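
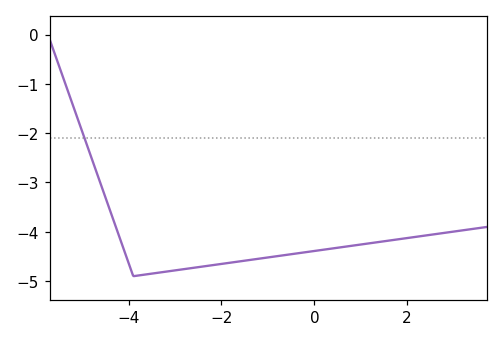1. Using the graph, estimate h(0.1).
-4.4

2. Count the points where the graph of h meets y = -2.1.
1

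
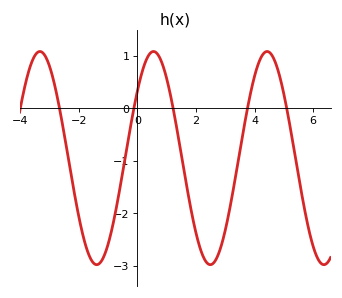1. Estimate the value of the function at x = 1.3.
-0.245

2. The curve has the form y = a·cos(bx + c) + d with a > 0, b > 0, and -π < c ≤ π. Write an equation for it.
y = 2.03cos(1.62x - 0.89) - 0.95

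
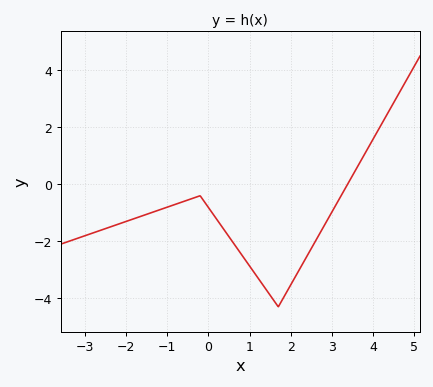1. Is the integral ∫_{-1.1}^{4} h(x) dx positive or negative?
negative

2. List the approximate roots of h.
3.38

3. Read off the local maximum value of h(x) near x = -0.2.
-0.401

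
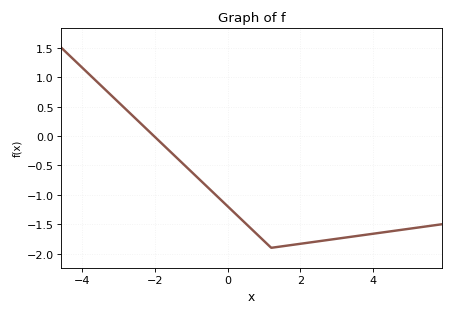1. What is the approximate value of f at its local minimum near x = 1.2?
-1.9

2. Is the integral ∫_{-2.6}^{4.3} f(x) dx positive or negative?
negative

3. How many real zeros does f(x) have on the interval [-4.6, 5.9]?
1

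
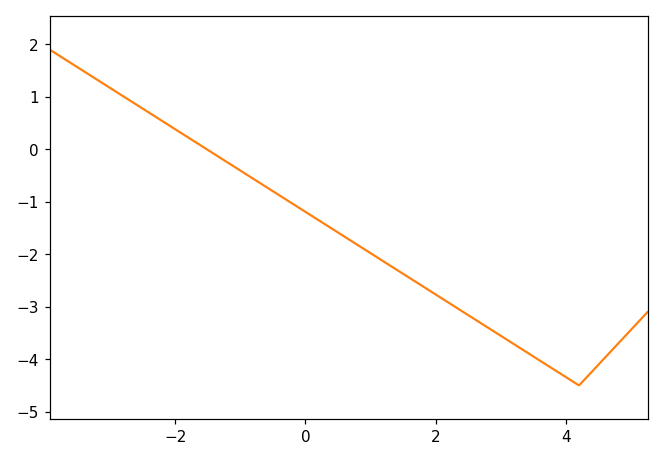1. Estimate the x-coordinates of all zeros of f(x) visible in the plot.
-1.51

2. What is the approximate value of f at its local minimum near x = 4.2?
-4.5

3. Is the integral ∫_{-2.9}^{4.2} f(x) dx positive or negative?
negative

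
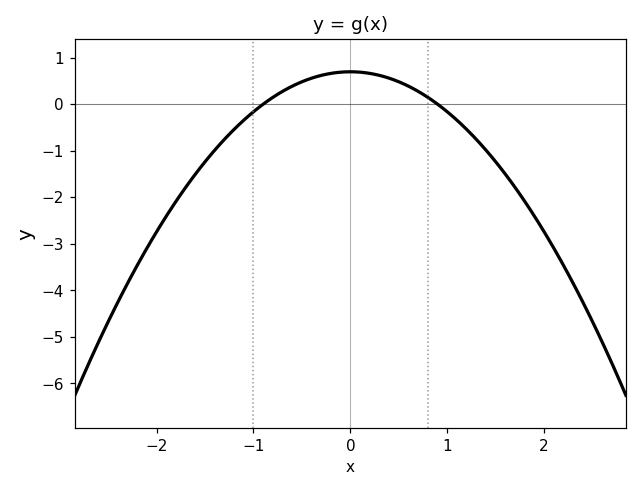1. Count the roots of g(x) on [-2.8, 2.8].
2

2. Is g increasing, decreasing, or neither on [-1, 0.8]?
neither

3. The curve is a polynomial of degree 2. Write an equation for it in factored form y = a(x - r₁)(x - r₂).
y = -0.86(x + 0.9)(x - 0.9)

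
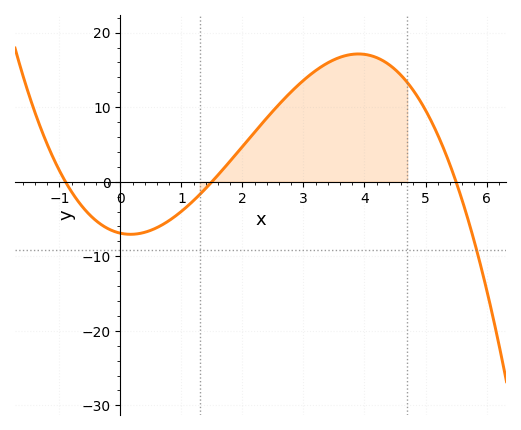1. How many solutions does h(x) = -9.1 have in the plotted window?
1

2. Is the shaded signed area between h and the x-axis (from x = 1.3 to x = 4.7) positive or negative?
positive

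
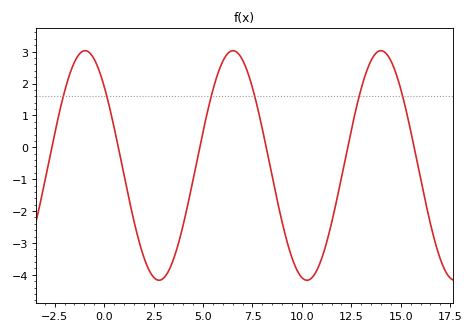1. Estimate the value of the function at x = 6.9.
2.84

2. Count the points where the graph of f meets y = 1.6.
6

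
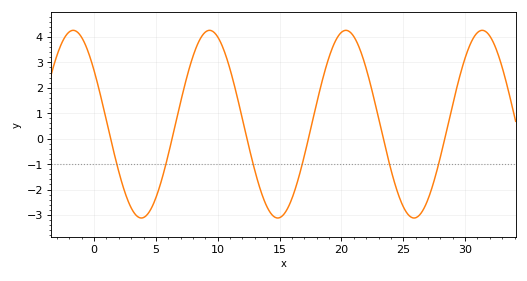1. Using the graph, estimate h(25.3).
-2.9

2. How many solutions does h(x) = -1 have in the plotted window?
6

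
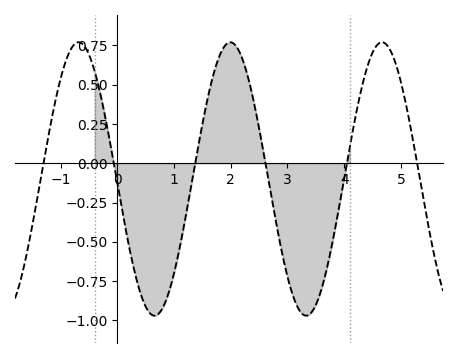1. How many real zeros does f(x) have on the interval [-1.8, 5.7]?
6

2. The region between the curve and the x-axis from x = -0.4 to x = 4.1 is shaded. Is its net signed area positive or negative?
negative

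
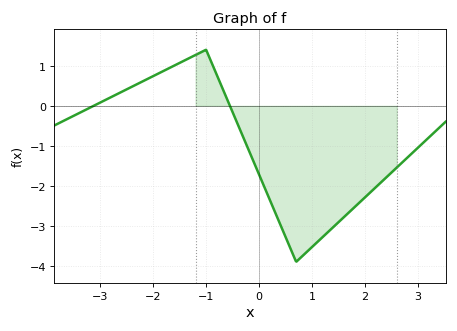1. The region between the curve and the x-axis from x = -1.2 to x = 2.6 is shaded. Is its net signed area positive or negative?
negative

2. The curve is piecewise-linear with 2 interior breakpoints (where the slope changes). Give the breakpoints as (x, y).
(-1, 1.4); (0.7, -3.9)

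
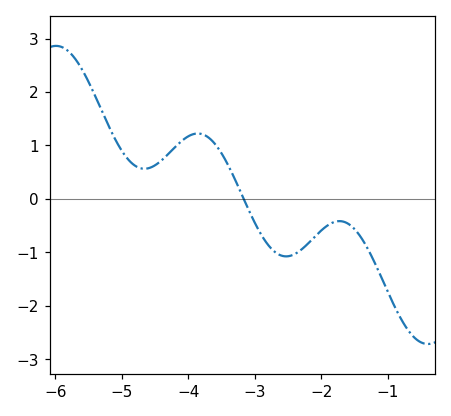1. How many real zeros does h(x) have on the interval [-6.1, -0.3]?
1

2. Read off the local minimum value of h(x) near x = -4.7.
0.563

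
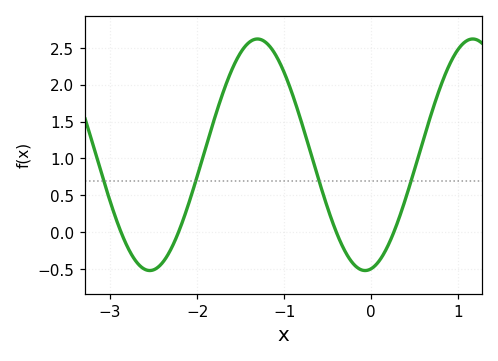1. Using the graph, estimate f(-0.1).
-0.516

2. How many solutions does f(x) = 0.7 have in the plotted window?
4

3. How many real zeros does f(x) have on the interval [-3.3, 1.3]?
4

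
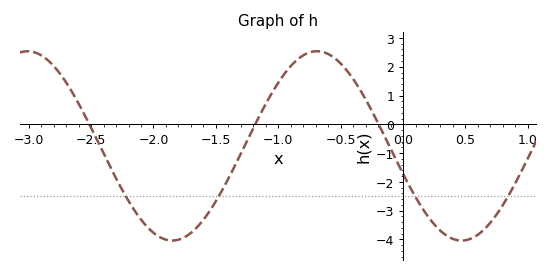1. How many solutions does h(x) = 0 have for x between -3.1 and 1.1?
3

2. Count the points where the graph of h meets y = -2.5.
4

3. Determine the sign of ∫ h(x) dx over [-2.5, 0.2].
negative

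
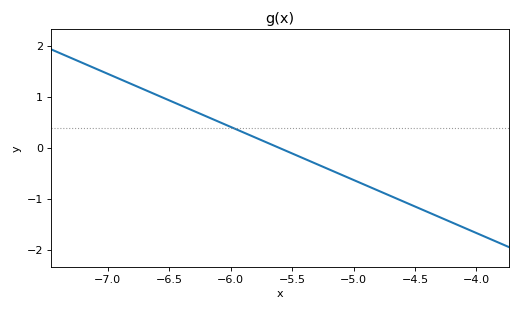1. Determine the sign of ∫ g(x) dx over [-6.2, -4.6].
negative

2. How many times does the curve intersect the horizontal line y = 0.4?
1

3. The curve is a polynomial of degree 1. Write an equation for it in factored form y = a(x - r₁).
y = -1.04(x + 5.6)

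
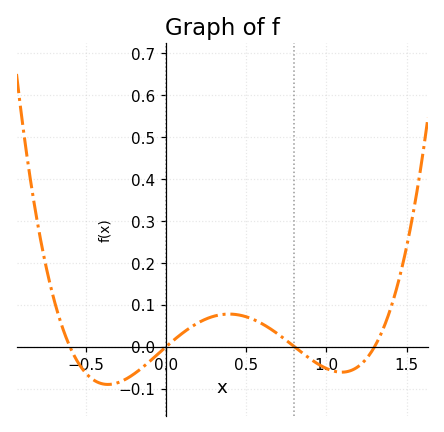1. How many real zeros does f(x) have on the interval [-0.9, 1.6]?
4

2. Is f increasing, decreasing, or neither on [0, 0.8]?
neither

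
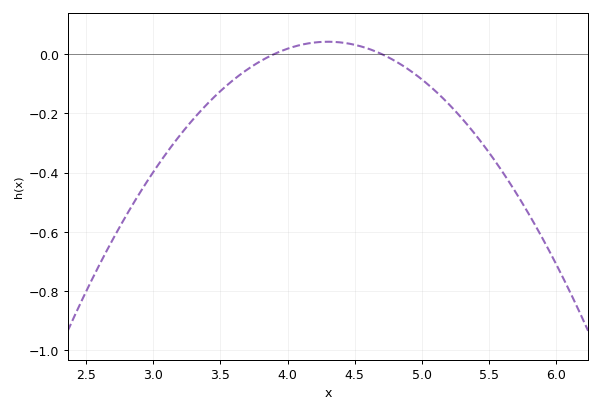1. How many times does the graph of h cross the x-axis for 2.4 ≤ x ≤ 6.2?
2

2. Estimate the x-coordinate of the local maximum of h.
4.3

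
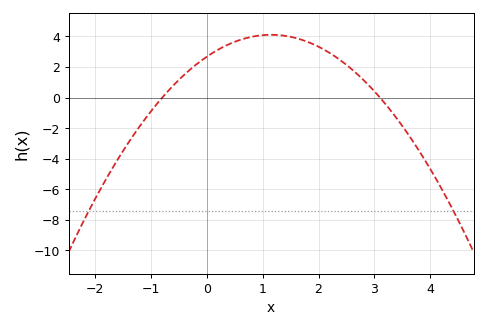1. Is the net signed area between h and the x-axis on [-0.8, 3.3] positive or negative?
positive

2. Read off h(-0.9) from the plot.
-0.4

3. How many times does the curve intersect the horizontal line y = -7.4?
2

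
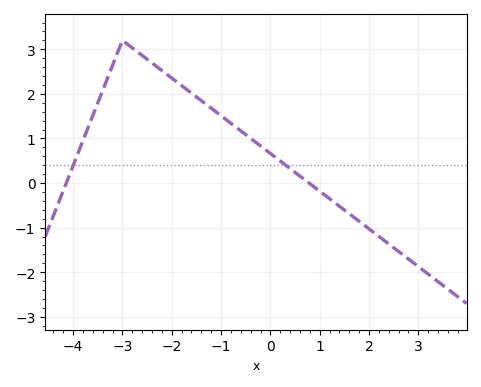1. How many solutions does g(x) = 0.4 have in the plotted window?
2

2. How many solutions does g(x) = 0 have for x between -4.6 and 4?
2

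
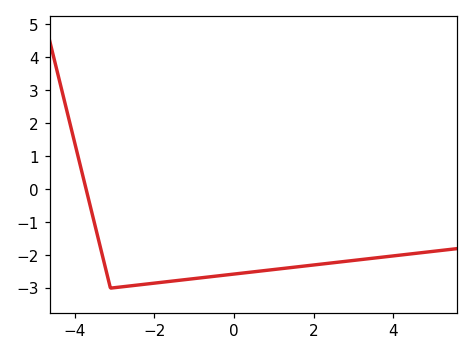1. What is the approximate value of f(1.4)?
-2.4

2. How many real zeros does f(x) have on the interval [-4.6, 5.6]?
1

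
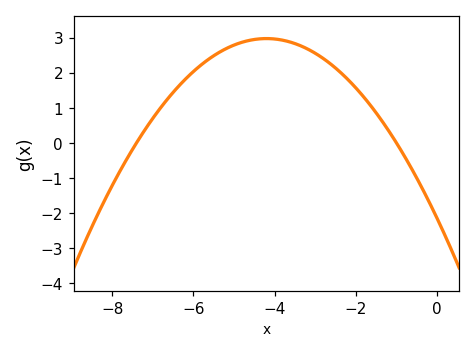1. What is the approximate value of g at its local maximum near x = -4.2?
2.97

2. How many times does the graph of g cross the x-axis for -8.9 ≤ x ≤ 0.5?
2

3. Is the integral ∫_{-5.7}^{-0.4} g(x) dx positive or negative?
positive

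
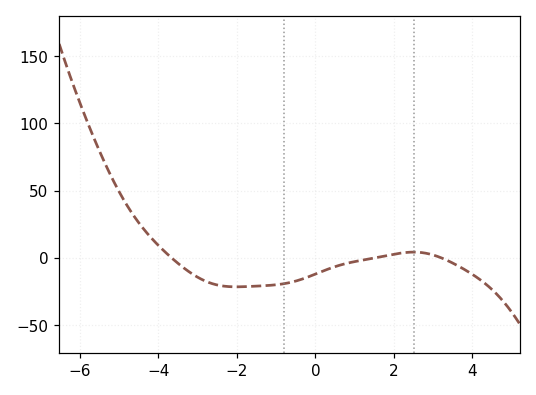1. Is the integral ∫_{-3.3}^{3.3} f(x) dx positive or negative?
negative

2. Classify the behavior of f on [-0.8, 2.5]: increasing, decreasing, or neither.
increasing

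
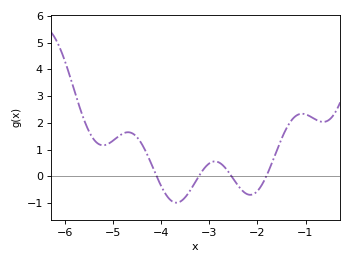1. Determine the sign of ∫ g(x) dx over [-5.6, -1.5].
positive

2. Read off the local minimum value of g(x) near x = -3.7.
-0.981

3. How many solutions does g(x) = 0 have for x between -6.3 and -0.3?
4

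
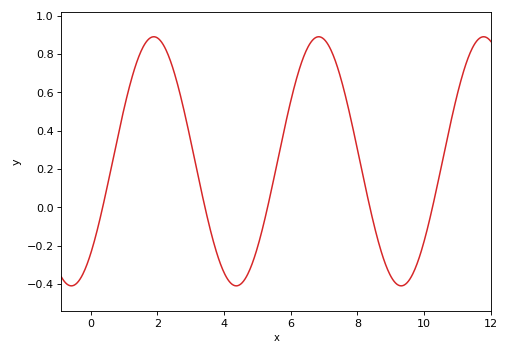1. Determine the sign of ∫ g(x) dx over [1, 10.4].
positive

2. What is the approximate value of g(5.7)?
0.32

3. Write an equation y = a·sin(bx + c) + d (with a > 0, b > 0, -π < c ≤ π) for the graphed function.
y = 0.65sin(1.3x - 0.83) + 0.24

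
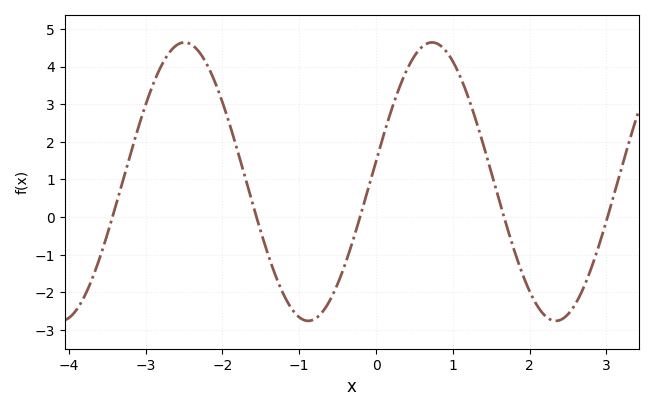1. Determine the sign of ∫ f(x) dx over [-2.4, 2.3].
positive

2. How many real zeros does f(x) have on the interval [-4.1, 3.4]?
5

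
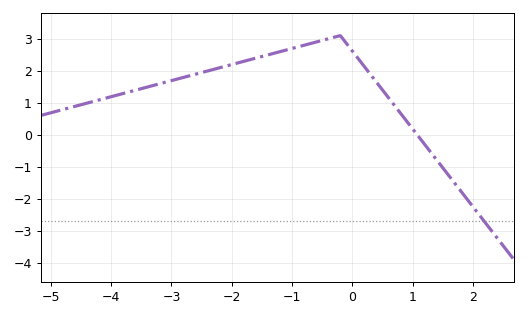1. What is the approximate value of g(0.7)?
0.908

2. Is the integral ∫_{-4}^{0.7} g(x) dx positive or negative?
positive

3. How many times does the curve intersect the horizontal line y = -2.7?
1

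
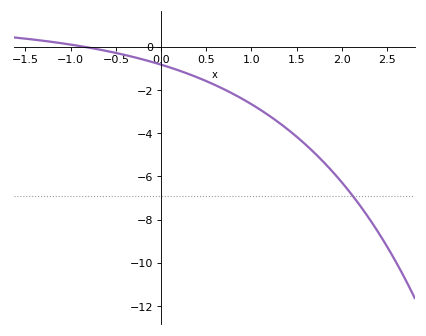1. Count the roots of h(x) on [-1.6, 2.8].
1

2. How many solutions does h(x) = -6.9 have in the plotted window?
1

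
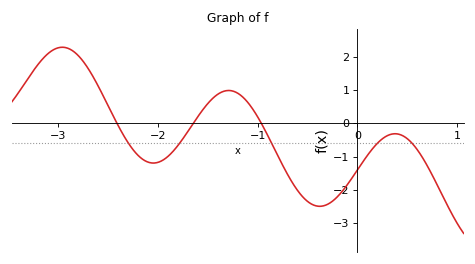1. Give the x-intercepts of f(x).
-2.41, -1.64, -0.962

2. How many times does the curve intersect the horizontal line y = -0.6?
5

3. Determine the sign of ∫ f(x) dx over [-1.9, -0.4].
negative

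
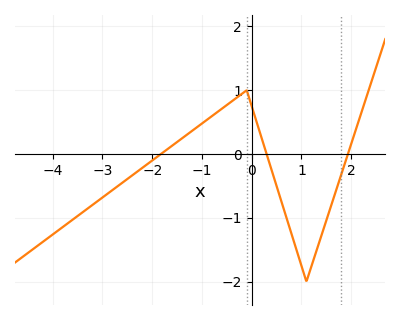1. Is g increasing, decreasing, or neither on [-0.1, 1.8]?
neither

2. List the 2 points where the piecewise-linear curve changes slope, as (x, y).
(-0.1, 1); (1.1, -2)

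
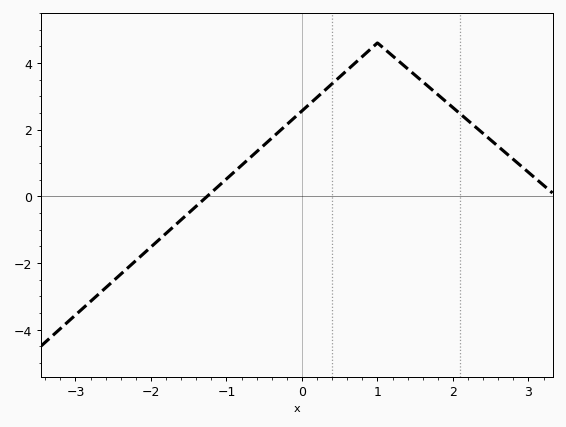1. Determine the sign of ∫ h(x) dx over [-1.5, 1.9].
positive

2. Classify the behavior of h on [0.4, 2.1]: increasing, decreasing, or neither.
neither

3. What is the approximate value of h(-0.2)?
2.2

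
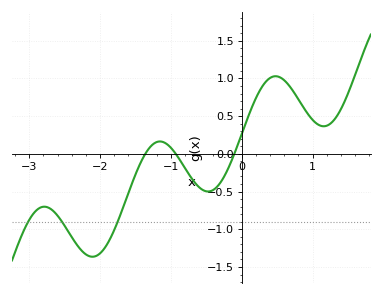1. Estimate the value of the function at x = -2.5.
-0.95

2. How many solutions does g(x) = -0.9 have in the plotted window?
3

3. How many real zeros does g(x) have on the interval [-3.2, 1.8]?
3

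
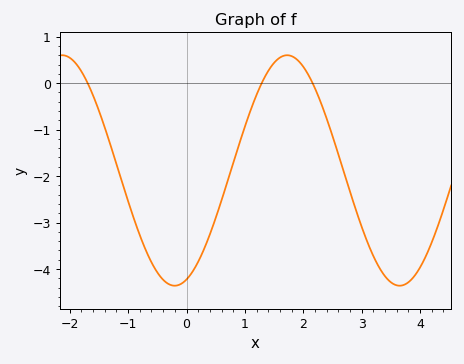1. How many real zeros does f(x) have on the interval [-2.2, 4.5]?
3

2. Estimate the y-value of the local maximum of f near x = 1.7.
0.6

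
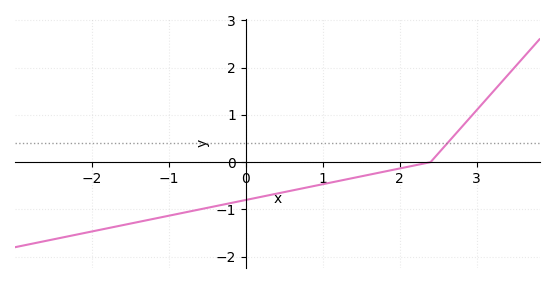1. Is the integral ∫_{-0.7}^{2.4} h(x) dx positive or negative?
negative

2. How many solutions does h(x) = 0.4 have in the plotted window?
1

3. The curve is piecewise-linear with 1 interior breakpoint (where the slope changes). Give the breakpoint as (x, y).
(2.4, 0)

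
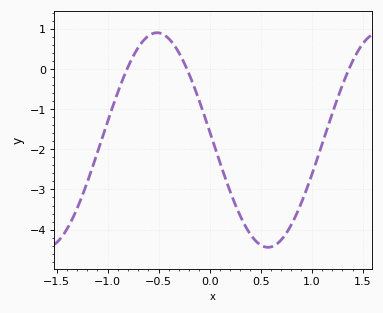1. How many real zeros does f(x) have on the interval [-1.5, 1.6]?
3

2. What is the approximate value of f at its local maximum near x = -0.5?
0.9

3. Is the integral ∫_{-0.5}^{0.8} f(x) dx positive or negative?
negative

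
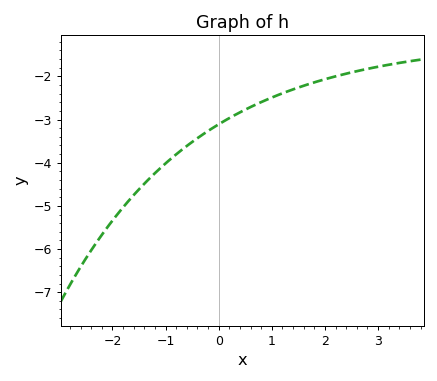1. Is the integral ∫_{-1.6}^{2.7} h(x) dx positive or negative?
negative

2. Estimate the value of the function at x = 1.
-2.49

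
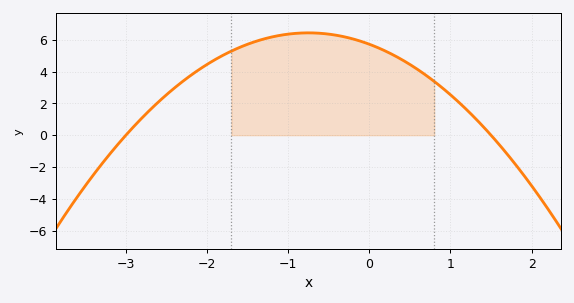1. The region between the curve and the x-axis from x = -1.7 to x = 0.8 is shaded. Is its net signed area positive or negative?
positive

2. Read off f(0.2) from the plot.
5.28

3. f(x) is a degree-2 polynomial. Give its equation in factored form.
y = -1.27(x + 3)(x - 1.5)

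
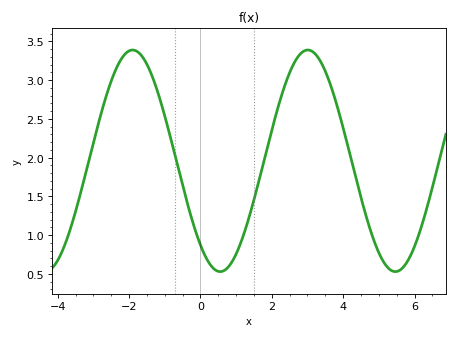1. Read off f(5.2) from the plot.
0.61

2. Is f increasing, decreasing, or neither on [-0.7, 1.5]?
neither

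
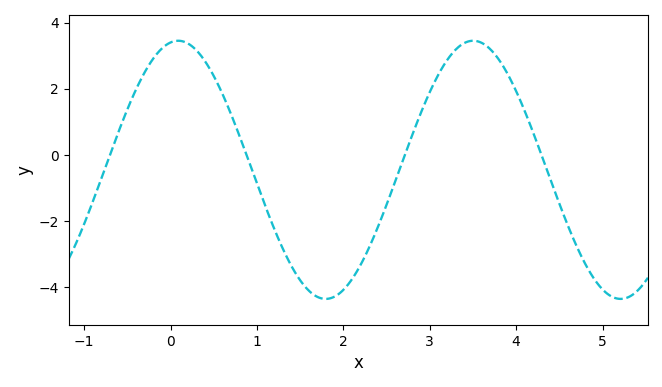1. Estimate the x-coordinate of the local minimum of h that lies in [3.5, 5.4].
5.2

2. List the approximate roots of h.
-0.7, 0.9, 2.7, 4.3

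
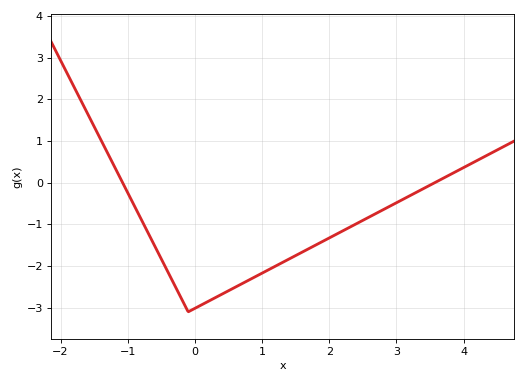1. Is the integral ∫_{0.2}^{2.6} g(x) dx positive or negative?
negative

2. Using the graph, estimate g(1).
-2.17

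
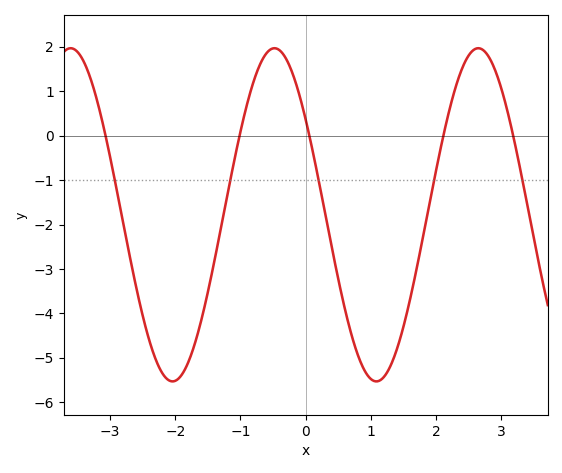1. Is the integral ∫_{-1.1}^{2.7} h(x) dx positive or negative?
negative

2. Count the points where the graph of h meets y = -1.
5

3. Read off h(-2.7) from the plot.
-2.7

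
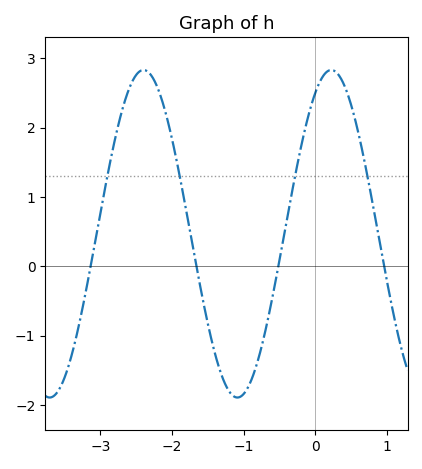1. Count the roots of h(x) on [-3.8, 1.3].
4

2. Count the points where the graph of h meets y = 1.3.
4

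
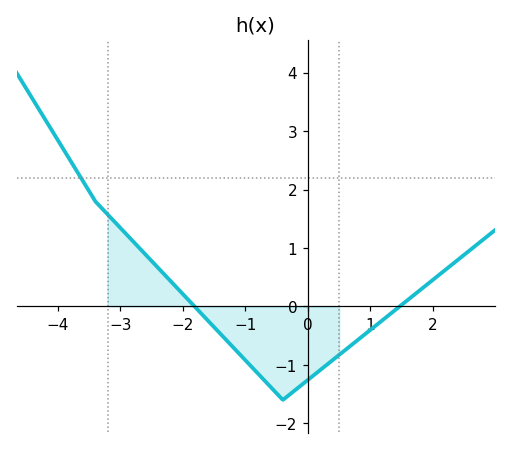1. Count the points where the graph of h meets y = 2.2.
1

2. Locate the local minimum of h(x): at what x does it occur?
-0.402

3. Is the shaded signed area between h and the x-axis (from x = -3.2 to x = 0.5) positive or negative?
negative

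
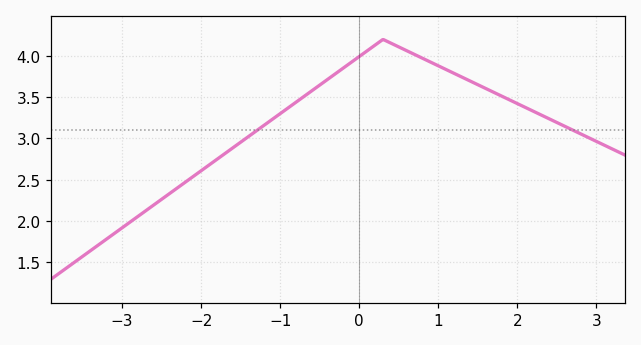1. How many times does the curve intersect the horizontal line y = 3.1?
2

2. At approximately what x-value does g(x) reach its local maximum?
0.3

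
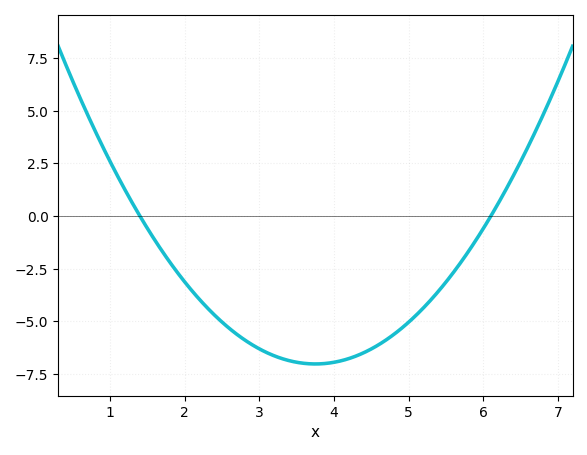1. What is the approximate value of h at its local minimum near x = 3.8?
-7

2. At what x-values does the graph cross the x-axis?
1.4, 6.1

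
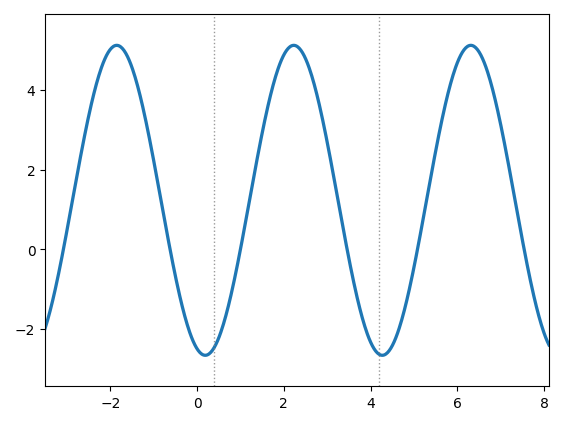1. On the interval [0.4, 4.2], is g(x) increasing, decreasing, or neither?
neither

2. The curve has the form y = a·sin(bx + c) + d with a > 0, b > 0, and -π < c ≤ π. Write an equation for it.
y = 3.88sin(1.5x - 1.9) + 1.23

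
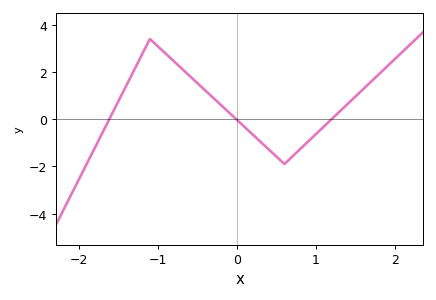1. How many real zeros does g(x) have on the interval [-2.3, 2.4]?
3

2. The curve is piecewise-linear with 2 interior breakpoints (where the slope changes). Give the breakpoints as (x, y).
(-1.1, 3.4); (0.6, -1.9)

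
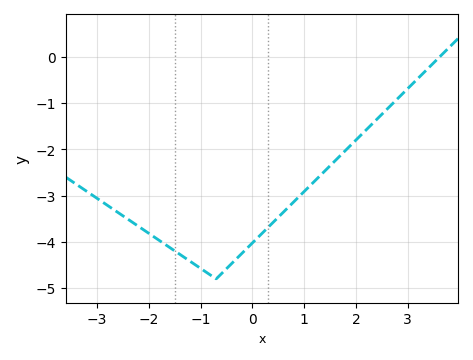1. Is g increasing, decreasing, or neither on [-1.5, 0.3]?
neither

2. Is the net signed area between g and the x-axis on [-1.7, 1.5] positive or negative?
negative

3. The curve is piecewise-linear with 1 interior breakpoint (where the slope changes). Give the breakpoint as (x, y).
(-0.7, -4.8)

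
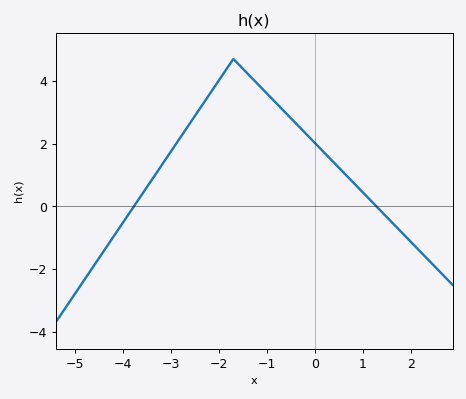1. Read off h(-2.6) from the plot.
2.66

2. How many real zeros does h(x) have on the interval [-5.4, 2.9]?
2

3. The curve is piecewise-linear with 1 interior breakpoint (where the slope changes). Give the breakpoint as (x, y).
(-1.7, 4.7)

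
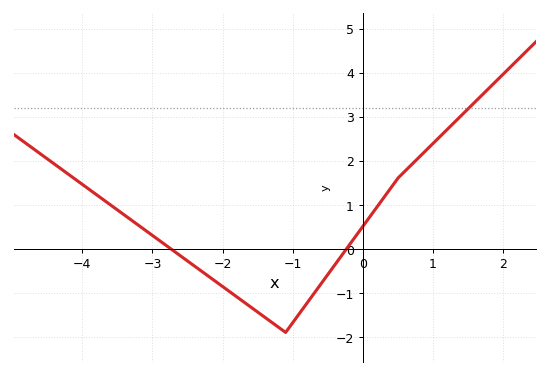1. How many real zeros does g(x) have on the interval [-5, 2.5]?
2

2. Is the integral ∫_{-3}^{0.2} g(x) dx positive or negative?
negative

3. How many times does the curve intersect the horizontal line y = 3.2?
1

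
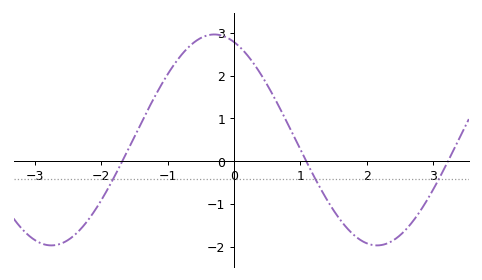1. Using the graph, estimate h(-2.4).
-1.72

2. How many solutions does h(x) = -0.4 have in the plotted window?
3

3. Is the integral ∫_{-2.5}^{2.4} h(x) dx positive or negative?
positive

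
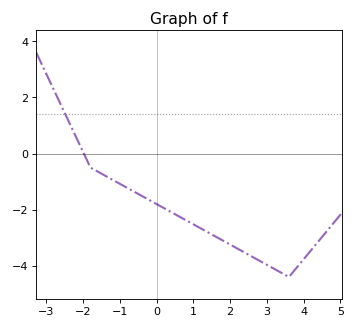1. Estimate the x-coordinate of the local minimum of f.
3.6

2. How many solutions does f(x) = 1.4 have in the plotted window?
1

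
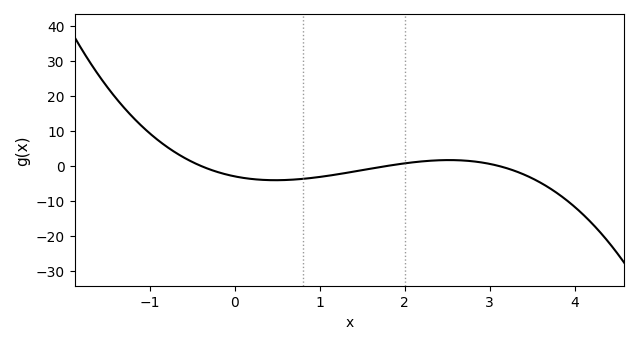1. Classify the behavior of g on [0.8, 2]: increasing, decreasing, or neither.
increasing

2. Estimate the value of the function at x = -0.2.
-1.78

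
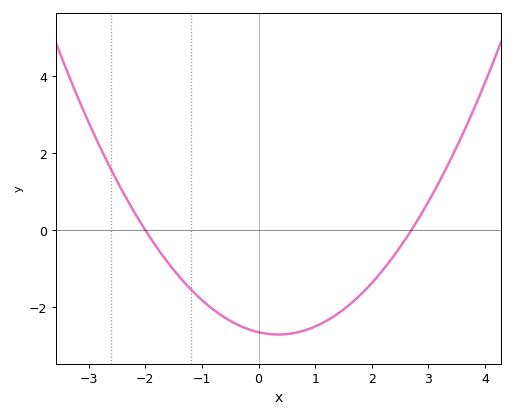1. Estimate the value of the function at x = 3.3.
1.56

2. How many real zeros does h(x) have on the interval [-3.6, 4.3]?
2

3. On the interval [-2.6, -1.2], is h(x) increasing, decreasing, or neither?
decreasing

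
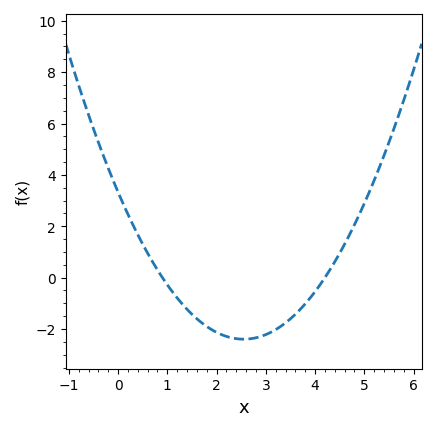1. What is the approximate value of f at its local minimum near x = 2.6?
-2.4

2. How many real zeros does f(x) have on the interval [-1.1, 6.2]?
2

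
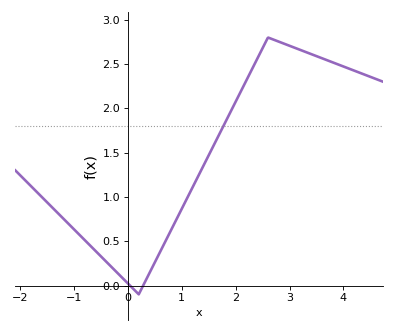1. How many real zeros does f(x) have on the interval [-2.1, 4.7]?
2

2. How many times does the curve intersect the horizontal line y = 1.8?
1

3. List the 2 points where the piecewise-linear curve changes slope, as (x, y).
(0.2, -0.1); (2.6, 2.8)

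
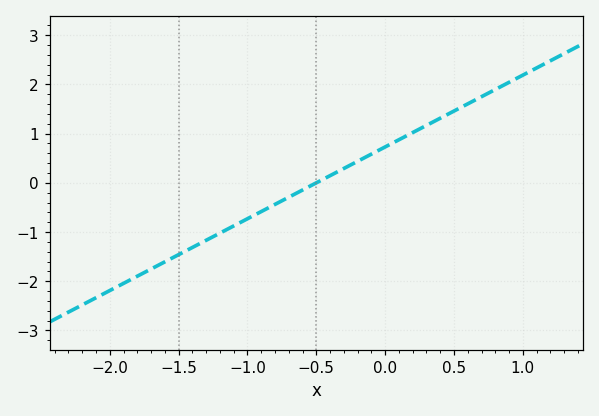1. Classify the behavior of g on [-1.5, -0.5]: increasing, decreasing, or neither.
increasing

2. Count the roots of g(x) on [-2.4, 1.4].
1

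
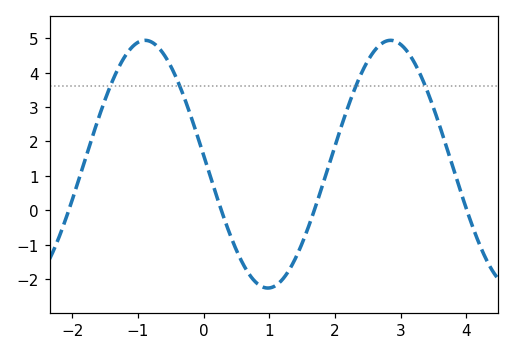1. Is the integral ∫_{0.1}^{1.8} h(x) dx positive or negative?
negative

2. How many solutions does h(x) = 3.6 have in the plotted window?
4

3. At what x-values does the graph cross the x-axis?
-2.1, 0.3, 1.7, 4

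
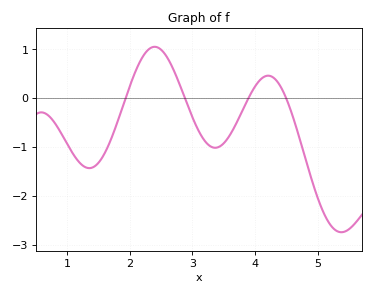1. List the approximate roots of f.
1.9, 2.9, 3.9, 4.5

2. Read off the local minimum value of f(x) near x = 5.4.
-2.7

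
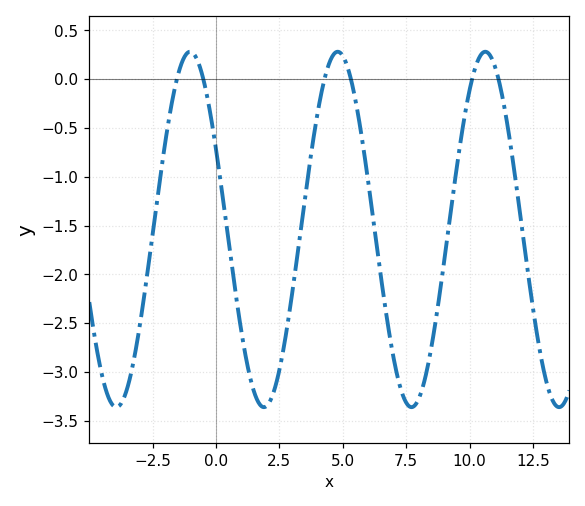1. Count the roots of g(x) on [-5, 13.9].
6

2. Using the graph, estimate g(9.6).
-0.7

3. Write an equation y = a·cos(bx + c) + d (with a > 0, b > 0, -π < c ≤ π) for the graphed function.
y = 1.82cos(1.1x + 1.1) - 1.54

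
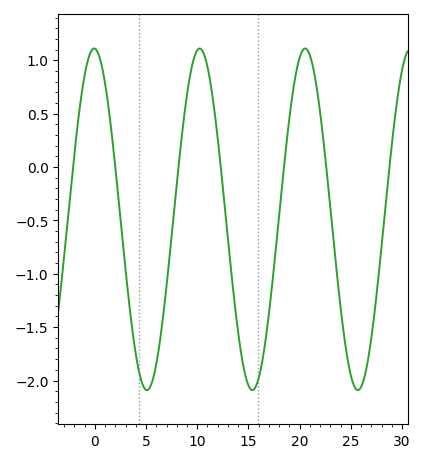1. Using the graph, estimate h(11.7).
0.5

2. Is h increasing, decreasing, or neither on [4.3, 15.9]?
neither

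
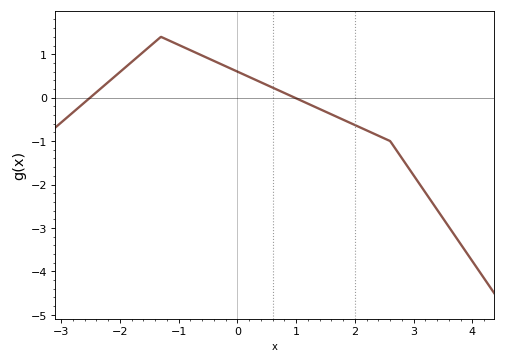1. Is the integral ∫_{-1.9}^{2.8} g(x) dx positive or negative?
positive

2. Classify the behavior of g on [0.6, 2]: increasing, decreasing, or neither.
decreasing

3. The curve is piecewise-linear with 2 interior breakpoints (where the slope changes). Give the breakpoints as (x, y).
(-1.3, 1.4); (2.6, -1)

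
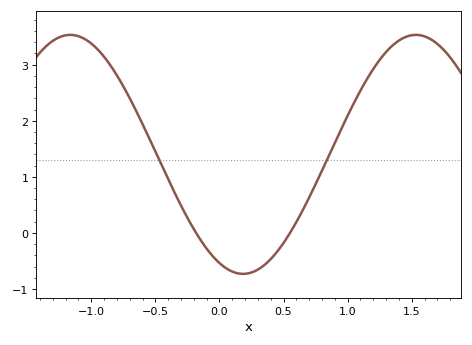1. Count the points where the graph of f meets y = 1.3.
2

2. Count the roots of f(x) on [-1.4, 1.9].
2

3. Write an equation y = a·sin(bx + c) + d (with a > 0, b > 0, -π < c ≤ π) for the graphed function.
y = 2.13sin(2.33x - 2) + 1.4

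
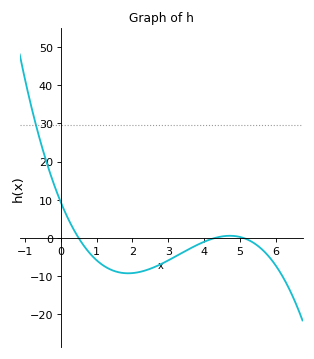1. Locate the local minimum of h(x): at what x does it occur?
1.8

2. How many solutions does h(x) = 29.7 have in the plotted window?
1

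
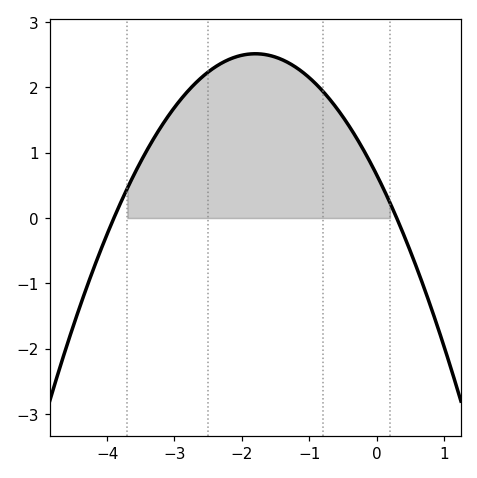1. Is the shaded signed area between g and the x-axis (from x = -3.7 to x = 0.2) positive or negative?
positive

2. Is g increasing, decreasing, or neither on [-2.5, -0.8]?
neither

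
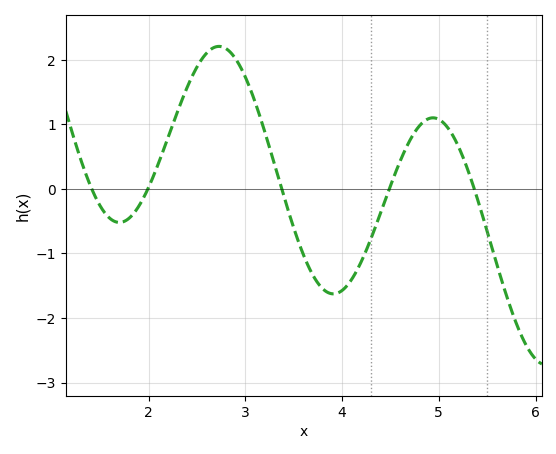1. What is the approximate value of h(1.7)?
-0.5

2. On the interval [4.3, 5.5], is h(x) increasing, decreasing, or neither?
neither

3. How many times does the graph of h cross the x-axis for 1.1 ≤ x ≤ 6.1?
5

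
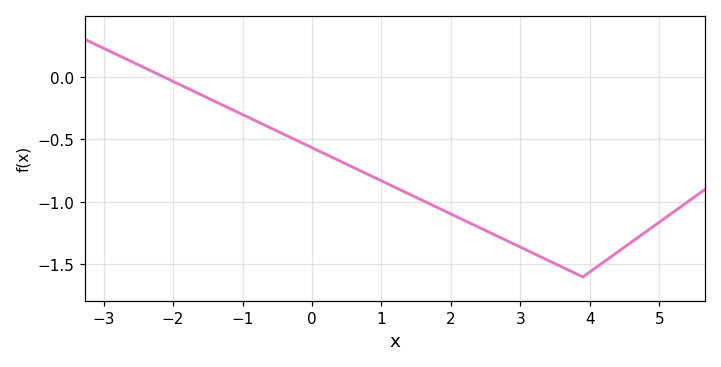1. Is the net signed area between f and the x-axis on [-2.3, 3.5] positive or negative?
negative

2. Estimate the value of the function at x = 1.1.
-0.85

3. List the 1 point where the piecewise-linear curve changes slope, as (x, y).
(3.9, -1.6)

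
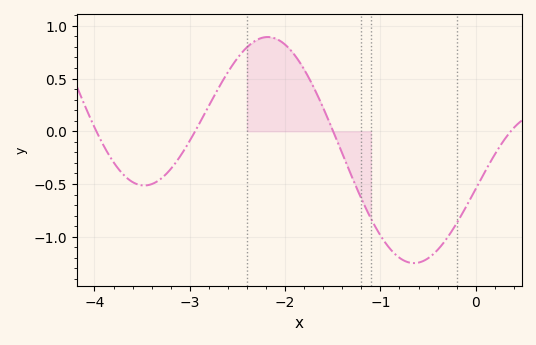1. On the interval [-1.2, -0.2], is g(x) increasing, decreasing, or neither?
neither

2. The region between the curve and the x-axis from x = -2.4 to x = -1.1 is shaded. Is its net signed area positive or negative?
positive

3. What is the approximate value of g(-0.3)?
-1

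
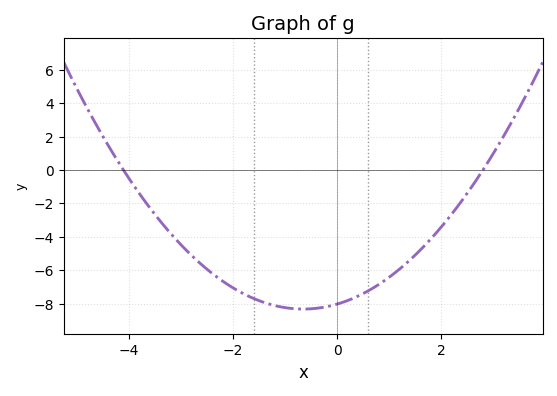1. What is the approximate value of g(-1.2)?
-8.12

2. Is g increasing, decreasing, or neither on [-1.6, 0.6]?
neither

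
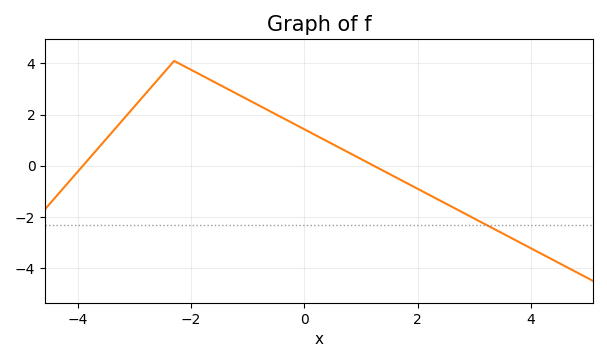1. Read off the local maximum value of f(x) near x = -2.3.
4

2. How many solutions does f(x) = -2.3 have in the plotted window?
1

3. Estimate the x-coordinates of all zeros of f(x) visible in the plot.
-4, 1.2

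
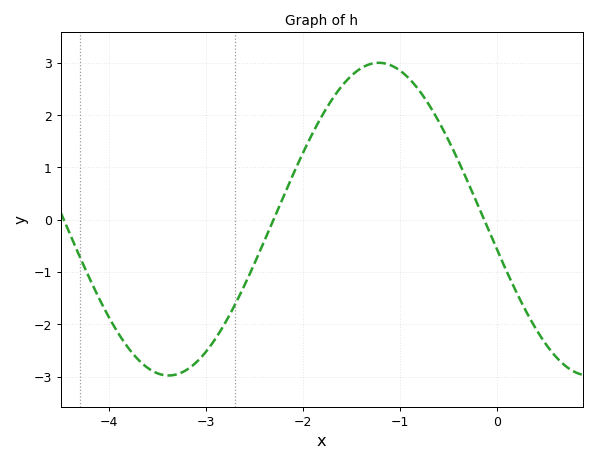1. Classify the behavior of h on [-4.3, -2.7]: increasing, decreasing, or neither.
neither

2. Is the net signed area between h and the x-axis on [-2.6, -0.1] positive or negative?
positive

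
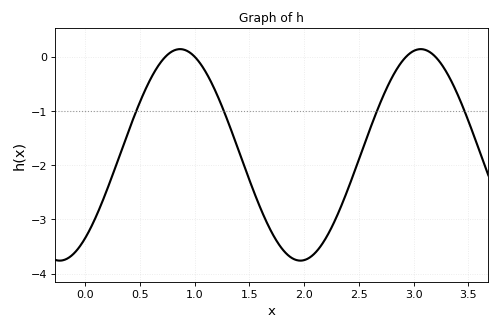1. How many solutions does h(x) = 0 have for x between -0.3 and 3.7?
4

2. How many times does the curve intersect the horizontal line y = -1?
4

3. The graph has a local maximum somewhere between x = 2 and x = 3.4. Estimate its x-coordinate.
3.1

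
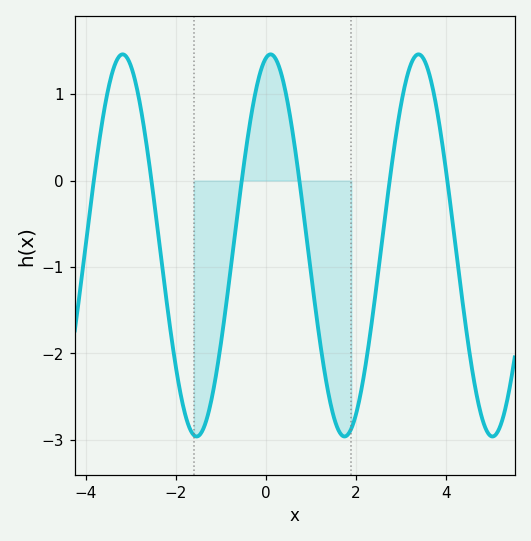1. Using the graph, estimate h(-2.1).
-1.81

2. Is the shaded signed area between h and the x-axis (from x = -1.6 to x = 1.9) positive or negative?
negative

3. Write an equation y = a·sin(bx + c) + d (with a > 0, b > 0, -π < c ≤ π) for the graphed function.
y = 2.21sin(1.91x + 1.37) - 0.75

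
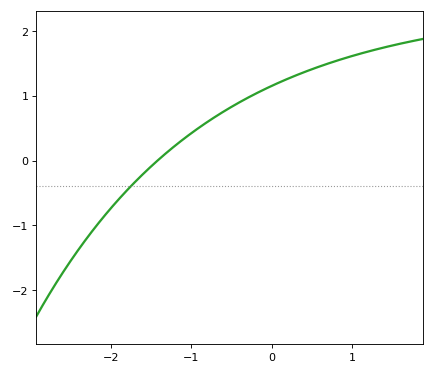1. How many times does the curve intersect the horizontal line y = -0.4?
1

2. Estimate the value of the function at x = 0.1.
1.21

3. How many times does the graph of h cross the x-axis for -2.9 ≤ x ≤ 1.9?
1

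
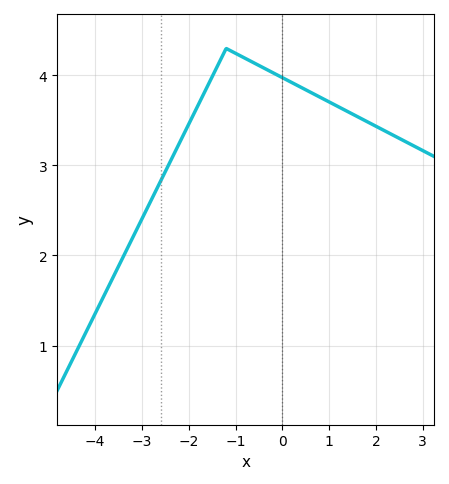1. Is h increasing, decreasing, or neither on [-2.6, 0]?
neither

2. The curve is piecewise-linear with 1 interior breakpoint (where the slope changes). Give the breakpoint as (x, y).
(-1.2, 4.3)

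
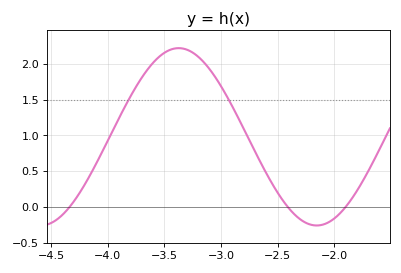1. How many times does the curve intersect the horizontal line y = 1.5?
2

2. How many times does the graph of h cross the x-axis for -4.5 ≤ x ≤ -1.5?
3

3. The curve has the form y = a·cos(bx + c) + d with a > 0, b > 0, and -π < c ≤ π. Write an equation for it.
y = 1.24cos(2.58x + 2.42) + 0.98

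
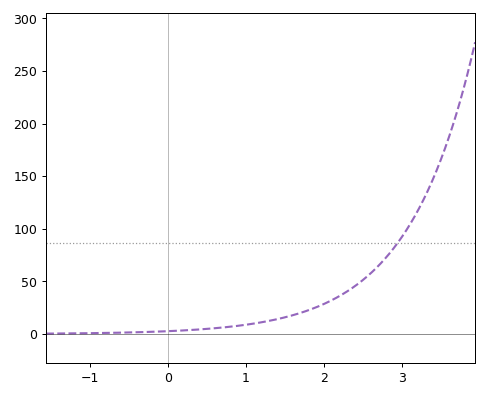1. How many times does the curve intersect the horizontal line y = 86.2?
1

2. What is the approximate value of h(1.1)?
10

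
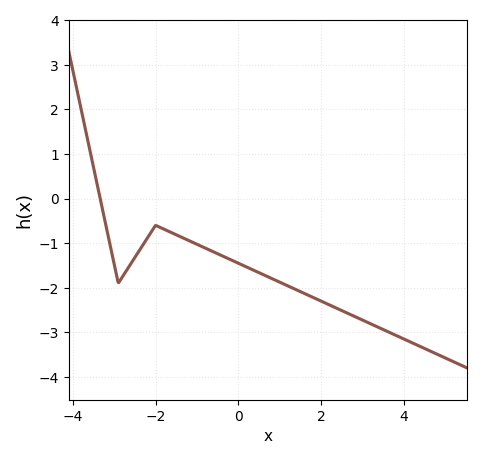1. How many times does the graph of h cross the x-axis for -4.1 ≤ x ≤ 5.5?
1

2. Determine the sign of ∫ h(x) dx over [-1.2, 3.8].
negative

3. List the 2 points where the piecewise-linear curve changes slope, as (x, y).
(-2.9, -1.9); (-2, -0.6)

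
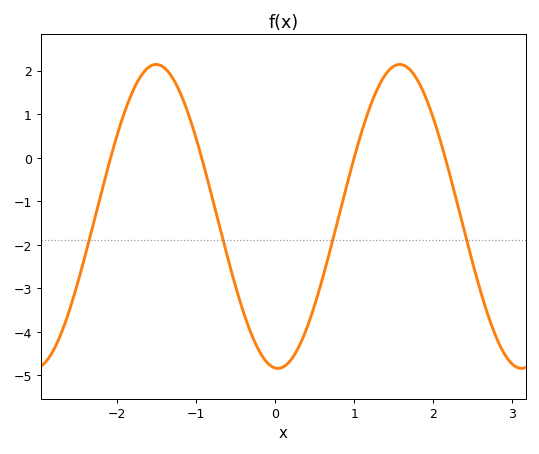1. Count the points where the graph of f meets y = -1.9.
4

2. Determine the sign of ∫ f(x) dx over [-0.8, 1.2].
negative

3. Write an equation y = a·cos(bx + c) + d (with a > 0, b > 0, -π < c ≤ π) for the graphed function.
y = 3.49cos(2x + 3.1) - 1.35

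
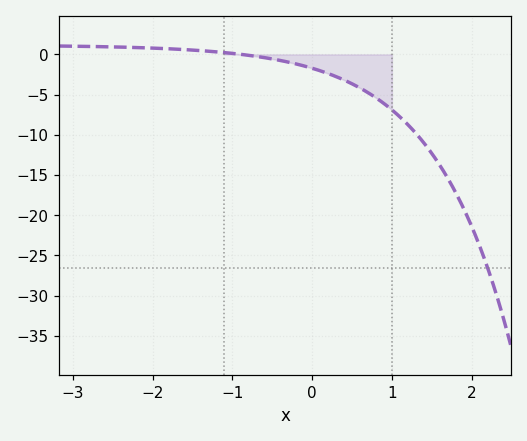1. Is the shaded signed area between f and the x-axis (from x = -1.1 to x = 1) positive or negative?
negative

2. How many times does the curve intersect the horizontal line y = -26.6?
1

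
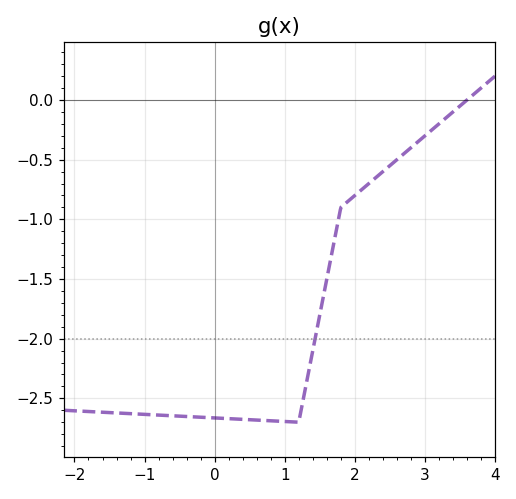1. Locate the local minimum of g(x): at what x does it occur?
1.2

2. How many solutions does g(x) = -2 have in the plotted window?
1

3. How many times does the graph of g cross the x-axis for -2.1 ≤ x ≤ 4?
1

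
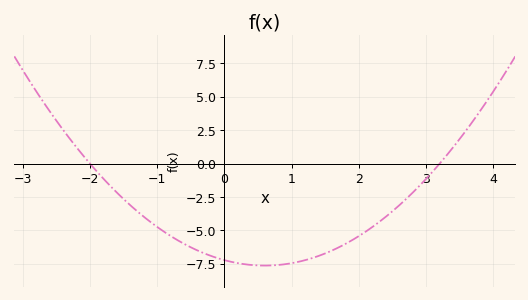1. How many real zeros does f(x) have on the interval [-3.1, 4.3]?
2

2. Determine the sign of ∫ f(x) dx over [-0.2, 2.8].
negative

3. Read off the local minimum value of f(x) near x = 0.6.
-7.64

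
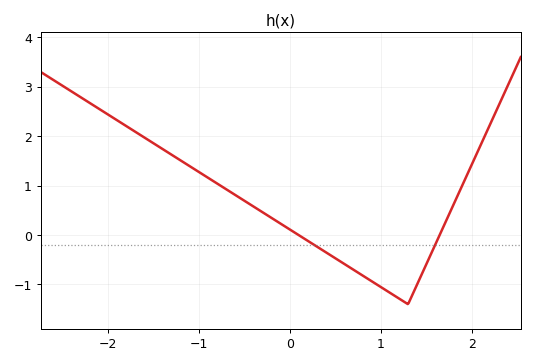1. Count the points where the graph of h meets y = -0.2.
2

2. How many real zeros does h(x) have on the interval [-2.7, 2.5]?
2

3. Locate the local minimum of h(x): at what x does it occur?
1.3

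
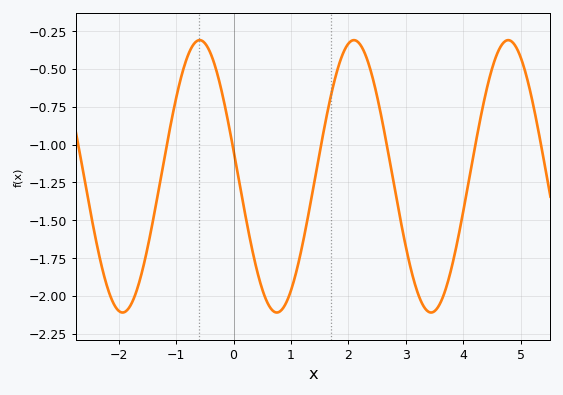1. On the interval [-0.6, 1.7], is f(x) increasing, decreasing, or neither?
neither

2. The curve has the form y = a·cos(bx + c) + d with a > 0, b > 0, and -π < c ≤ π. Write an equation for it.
y = 0.9cos(2.34x + 1.38) - 1.21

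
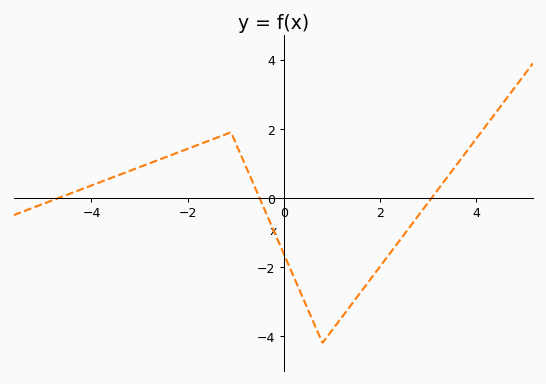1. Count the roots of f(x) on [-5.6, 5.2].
3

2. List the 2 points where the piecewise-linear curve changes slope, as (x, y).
(-1.1, 1.9); (0.8, -4.2)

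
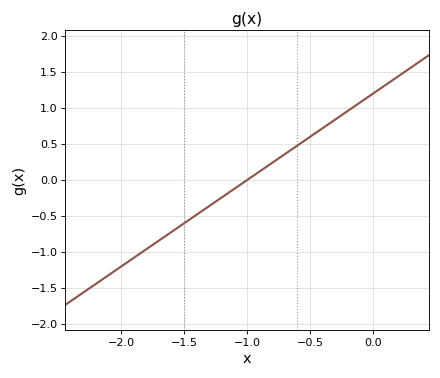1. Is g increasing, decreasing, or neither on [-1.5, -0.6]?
increasing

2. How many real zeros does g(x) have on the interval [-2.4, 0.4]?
1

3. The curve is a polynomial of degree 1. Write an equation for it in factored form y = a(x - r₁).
y = 1.2(x + 1)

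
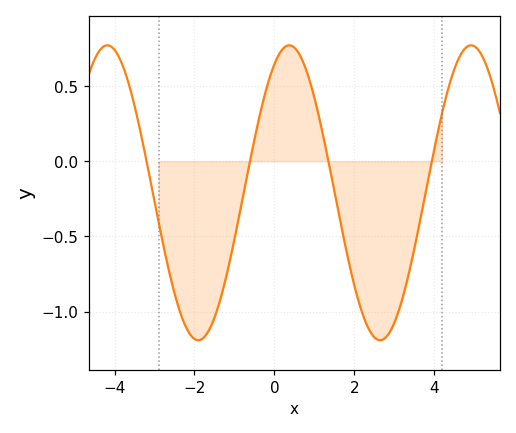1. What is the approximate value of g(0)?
0.65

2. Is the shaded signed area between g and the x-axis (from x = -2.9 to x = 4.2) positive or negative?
negative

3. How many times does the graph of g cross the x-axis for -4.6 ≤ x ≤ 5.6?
4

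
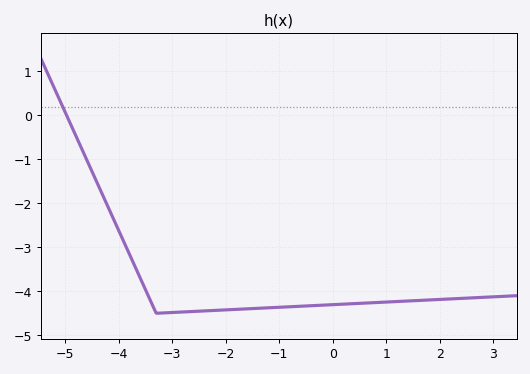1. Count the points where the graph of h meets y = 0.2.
1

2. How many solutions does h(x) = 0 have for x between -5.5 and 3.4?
1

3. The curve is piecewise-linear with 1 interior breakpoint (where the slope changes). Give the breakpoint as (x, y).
(-3.3, -4.5)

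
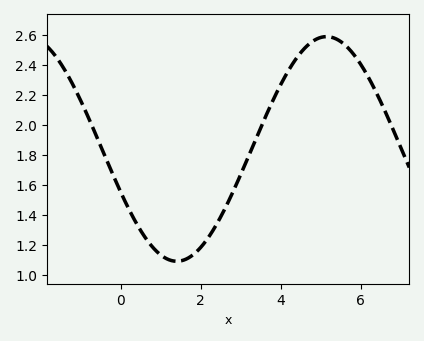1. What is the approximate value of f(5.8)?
2.48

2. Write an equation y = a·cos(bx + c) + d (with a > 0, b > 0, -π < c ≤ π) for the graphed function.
y = 0.75cos(0.84x + 2) + 1.84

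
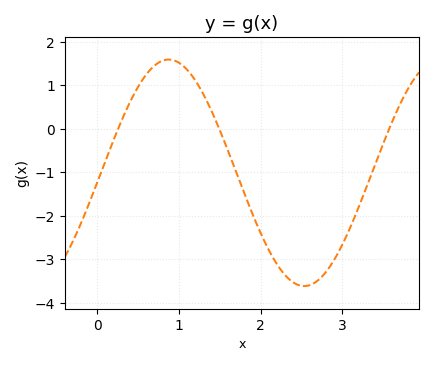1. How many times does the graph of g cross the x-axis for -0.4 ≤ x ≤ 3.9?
3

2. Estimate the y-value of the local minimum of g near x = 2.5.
-3.6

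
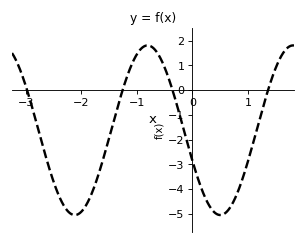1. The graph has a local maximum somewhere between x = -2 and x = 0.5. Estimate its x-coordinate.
-0.809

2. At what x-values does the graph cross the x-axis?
-2.98, -1.26, -0.359, 1.36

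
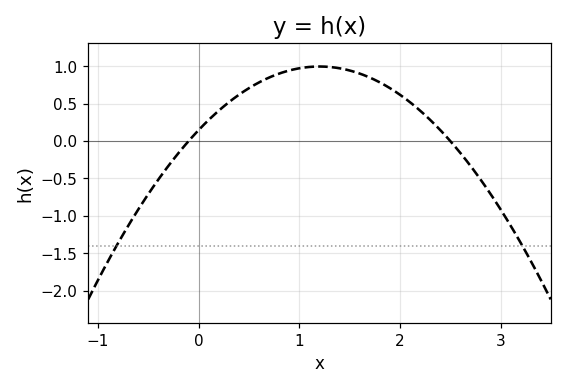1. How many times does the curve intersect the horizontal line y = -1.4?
2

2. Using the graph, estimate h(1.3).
1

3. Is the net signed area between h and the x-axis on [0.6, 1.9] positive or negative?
positive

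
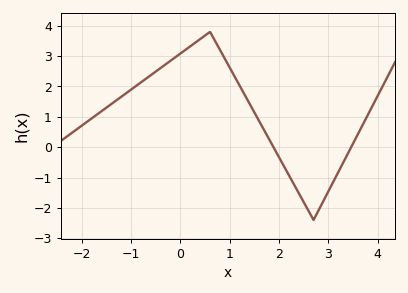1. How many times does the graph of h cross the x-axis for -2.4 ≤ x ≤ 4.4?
2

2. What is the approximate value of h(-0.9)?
2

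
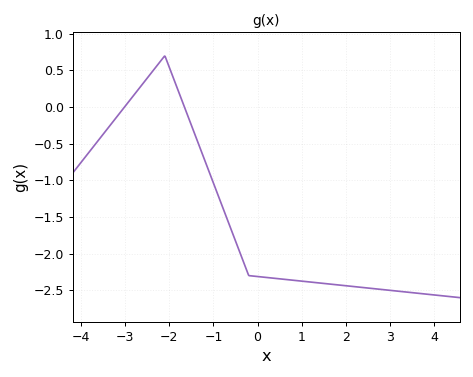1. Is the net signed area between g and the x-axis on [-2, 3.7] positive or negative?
negative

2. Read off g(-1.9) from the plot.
0.384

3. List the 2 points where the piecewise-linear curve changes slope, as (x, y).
(-2.1, 0.7); (-0.2, -2.3)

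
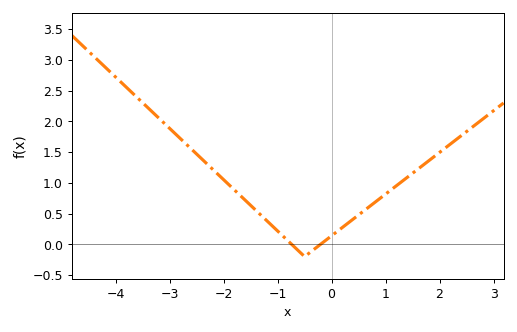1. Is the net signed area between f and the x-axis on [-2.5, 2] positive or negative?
positive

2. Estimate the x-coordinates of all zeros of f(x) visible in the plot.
-0.8, -0.2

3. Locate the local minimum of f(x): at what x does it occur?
-0.6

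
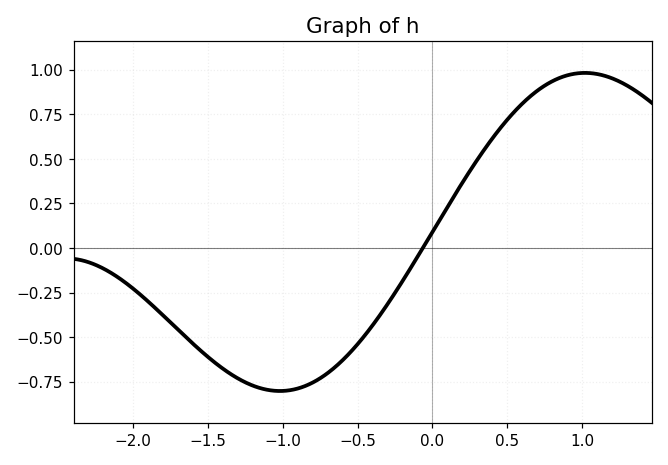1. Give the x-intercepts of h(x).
-0.1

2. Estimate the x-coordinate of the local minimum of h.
-1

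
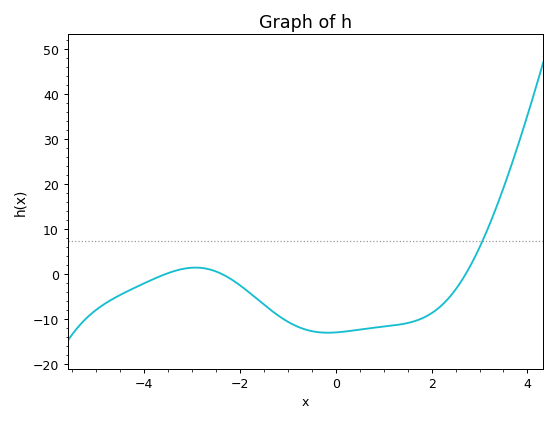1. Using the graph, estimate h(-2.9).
1.47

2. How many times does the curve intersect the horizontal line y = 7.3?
1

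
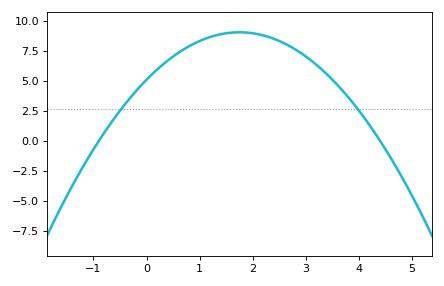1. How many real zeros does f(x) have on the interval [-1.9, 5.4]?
2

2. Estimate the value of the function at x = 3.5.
5.2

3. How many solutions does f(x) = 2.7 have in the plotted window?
2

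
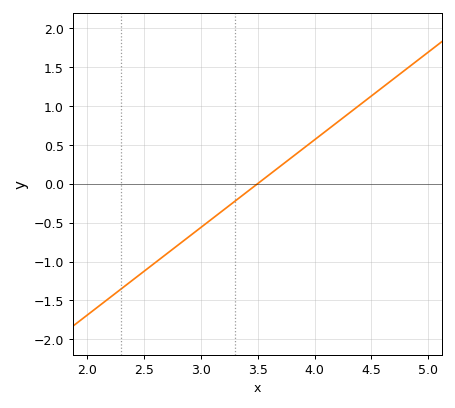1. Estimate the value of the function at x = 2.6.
-1.02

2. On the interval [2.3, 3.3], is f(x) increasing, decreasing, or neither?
increasing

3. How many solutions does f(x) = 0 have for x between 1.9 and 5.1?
1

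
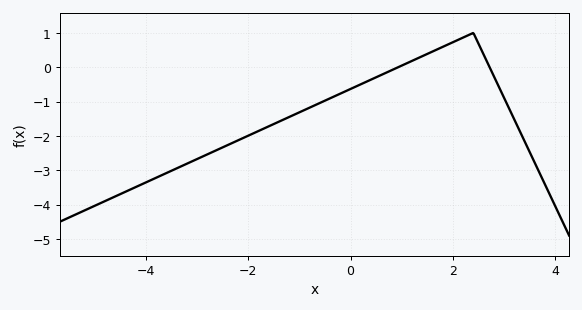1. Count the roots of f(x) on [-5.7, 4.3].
2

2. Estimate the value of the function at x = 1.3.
0.3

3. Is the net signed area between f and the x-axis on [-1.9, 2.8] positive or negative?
negative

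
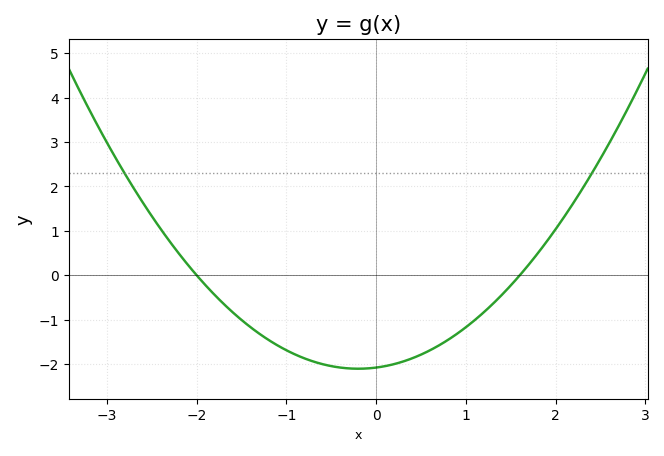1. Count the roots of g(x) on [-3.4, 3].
2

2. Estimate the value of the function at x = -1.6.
-0.8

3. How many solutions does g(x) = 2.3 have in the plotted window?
2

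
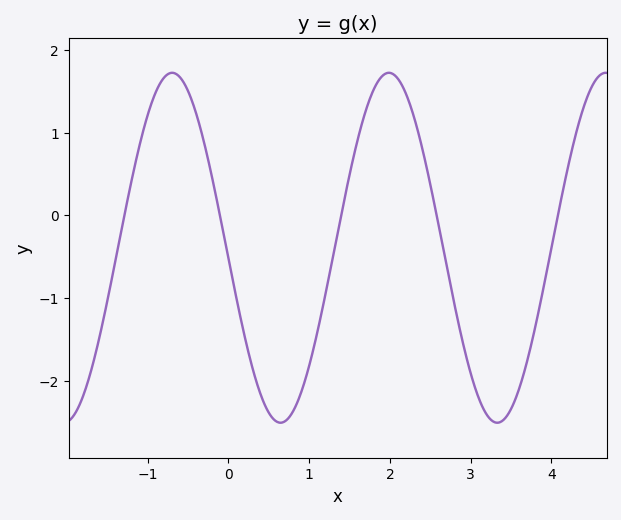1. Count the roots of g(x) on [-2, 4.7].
5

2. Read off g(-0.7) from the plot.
1.72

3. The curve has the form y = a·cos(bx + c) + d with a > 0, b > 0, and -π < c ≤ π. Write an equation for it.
y = 2.11cos(2.34x + 1.63) - 0.39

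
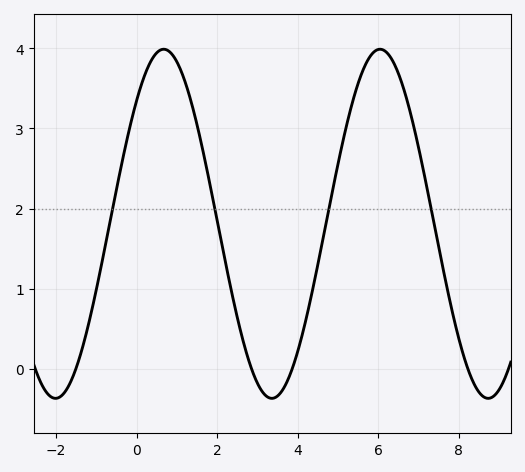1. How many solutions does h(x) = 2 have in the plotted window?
4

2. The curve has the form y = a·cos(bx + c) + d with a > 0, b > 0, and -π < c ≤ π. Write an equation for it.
y = 2.18cos(1.2x - 0.79) + 1.81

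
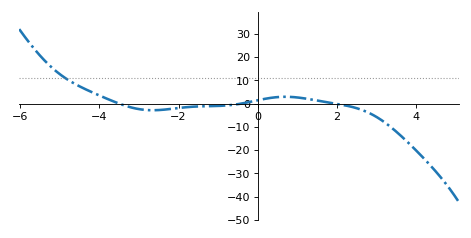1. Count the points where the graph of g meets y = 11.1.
1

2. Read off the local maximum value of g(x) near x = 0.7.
3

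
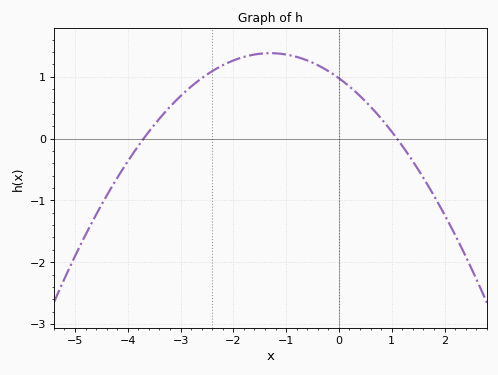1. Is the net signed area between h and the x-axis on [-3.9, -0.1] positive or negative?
positive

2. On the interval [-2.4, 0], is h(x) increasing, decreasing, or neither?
neither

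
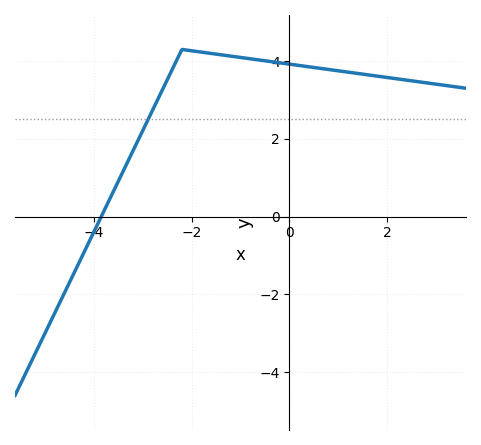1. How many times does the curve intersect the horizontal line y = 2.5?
1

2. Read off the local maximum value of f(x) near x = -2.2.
4.2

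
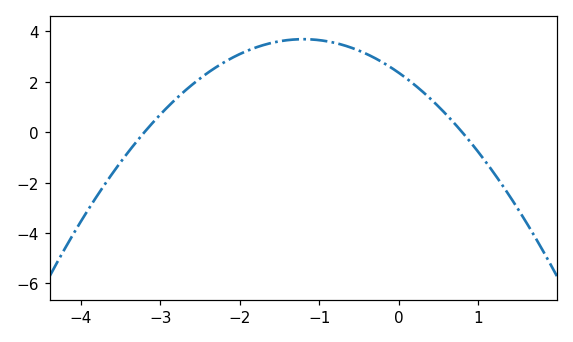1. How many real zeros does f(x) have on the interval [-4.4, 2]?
2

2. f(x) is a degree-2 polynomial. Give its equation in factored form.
y = -0.92(x + 3.2)(x - 0.8)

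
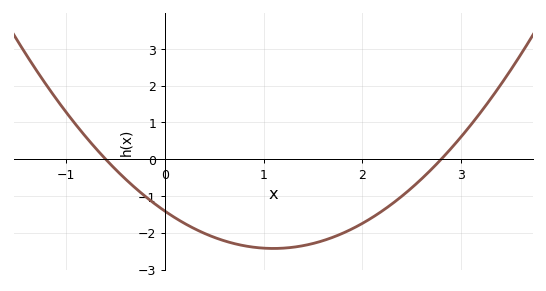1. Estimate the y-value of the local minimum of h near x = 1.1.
-2.43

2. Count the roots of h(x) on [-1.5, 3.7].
2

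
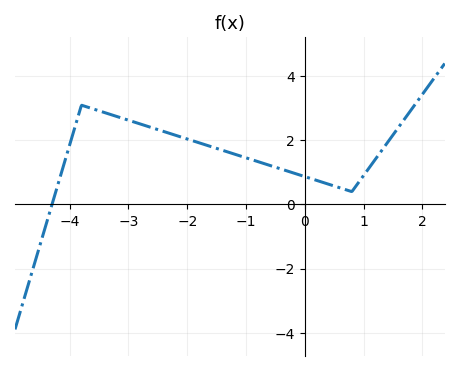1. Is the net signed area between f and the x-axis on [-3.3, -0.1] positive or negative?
positive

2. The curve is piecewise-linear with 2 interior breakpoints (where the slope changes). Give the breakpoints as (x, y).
(-3.8, 3.1); (0.8, 0.4)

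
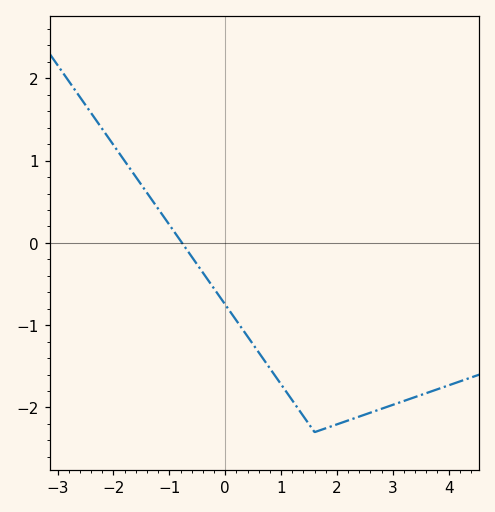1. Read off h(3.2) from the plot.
-1.9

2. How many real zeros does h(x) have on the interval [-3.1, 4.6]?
1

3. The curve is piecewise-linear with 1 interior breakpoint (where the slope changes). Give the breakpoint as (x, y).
(1.6, -2.3)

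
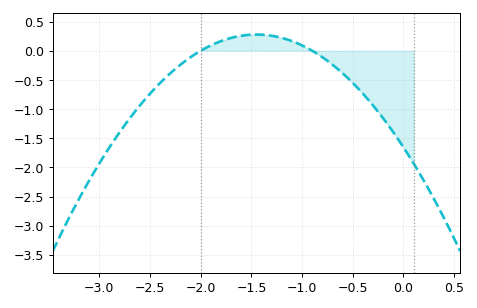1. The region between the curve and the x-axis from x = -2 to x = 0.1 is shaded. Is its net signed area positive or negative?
negative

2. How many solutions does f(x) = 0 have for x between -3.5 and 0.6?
2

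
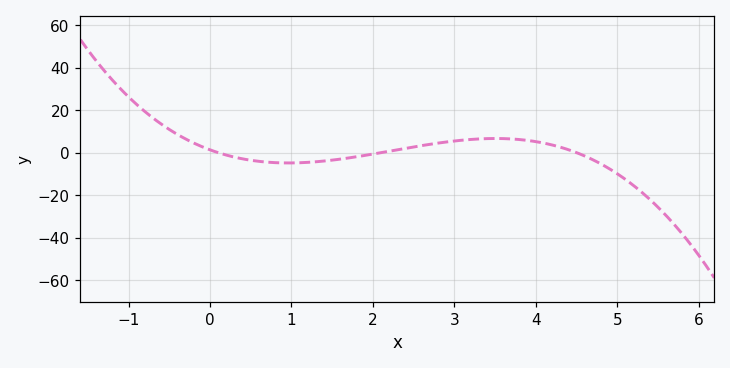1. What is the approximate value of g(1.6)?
-3.05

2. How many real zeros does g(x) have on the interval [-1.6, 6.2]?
3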